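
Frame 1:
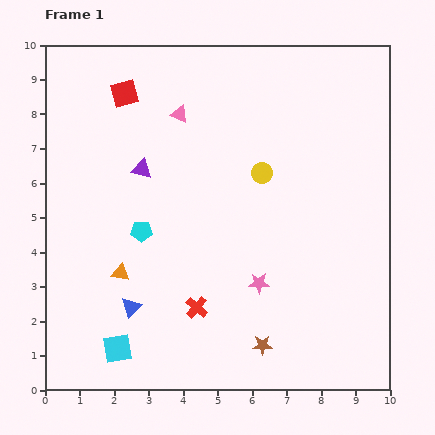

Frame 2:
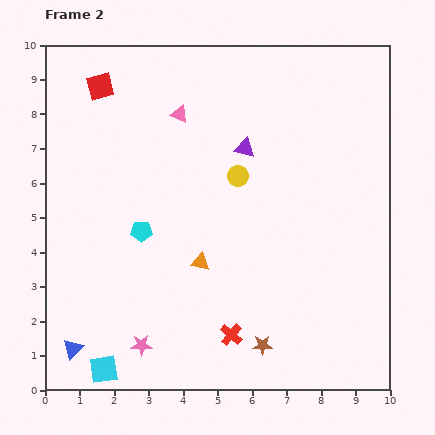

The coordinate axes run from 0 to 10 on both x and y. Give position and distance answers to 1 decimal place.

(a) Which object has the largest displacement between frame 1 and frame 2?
the pink star

(moved 3.8; next 3.1)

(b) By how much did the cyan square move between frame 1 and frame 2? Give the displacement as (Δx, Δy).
(-0.4, -0.6)

The cyan square was at (2.1, 1.2) in frame 1 and (1.7, 0.6) in frame 2.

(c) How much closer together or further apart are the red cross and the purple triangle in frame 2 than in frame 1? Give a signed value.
+1.1

Distance in frame 1: 4.3. Distance in frame 2: 5.4.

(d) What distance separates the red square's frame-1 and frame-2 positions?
0.7

The red square moved from (2.3, 8.6) to (1.6, 8.8), a distance of √(0.7² + 0.2²) ≈ 0.7.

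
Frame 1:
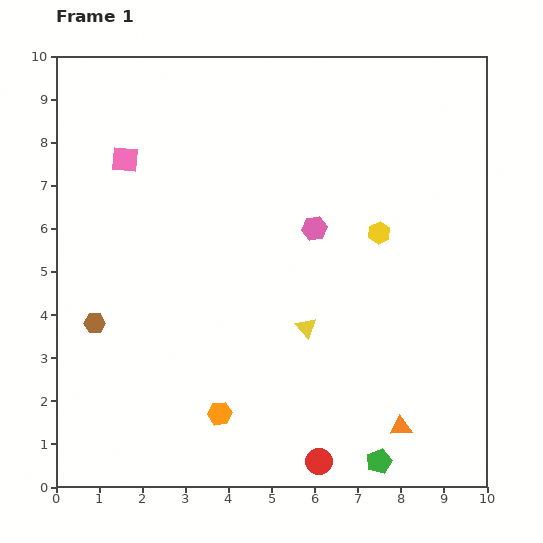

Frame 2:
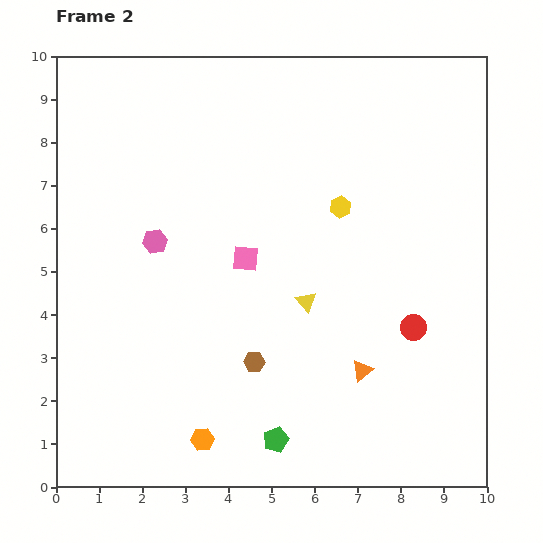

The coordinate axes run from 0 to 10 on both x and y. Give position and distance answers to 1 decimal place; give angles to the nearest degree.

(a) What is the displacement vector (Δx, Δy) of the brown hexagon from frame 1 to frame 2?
(3.7, -0.9)

The brown hexagon was at (0.9, 3.8) in frame 1 and (4.6, 2.9) in frame 2.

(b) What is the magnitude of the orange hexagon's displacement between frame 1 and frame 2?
0.7

The orange hexagon moved from (3.8, 1.7) to (3.4, 1.1), a distance of √(0.4² + 0.6²) ≈ 0.7.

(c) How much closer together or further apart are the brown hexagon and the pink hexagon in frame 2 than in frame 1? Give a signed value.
-2.0

Distance in frame 1: 5.6. Distance in frame 2: 3.6.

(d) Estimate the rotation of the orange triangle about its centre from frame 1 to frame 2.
34° counter-clockwise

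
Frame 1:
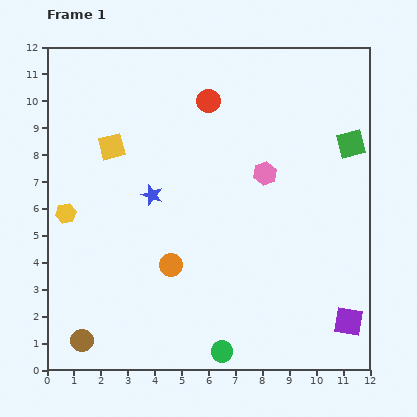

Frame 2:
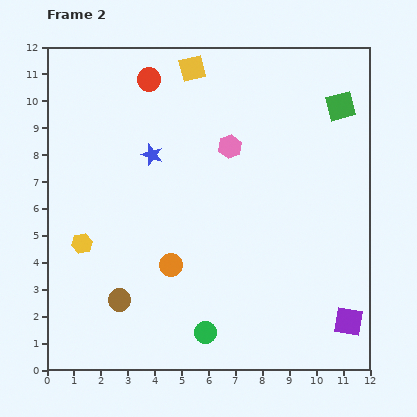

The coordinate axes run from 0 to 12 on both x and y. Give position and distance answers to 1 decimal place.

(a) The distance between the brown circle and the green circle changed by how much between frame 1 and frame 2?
-1.8

Distance in frame 1: 5.2. Distance in frame 2: 3.4.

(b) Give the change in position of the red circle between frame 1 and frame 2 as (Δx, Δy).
(-2.2, 0.8)

The red circle was at (6.0, 10.0) in frame 1 and (3.8, 10.8) in frame 2.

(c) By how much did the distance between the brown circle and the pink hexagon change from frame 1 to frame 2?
-2.2

Distance in frame 1: 9.2. Distance in frame 2: 7.0.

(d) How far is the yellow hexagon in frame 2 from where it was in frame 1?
1.3

The yellow hexagon moved from (0.7, 5.8) to (1.3, 4.7), a distance of √(0.6² + 1.1²) ≈ 1.3.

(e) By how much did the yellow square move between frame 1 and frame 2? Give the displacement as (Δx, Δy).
(3.0, 2.9)

The yellow square was at (2.4, 8.3) in frame 1 and (5.4, 11.2) in frame 2.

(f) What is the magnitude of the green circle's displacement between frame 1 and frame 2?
0.9

The green circle moved from (6.5, 0.7) to (5.9, 1.4), a distance of √(0.6² + 0.7²) ≈ 0.9.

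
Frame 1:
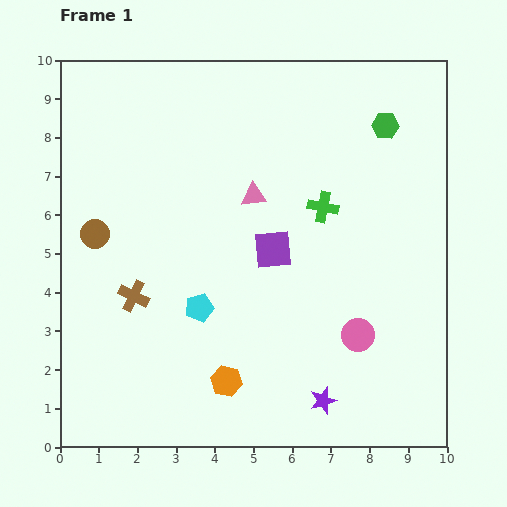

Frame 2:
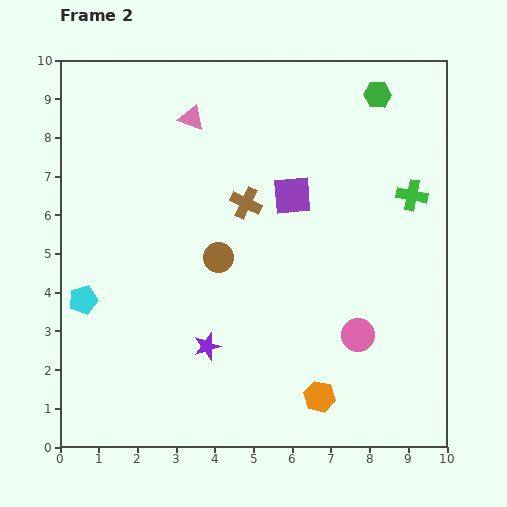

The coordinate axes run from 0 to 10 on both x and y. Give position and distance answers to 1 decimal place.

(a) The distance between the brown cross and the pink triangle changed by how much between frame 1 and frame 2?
-1.4

Distance in frame 1: 4.0. Distance in frame 2: 2.6.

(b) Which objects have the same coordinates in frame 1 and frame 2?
the pink circle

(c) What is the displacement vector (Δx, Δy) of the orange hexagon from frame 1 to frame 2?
(2.4, -0.4)

The orange hexagon was at (4.3, 1.7) in frame 1 and (6.7, 1.3) in frame 2.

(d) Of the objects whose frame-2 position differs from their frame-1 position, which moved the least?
the green hexagon

(moved 0.8)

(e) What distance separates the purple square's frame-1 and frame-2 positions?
1.5

The purple square moved from (5.5, 5.1) to (6.0, 6.5), a distance of √(0.5² + 1.4²) ≈ 1.5.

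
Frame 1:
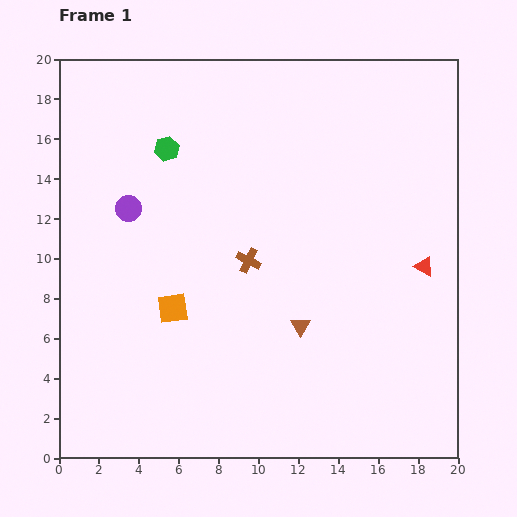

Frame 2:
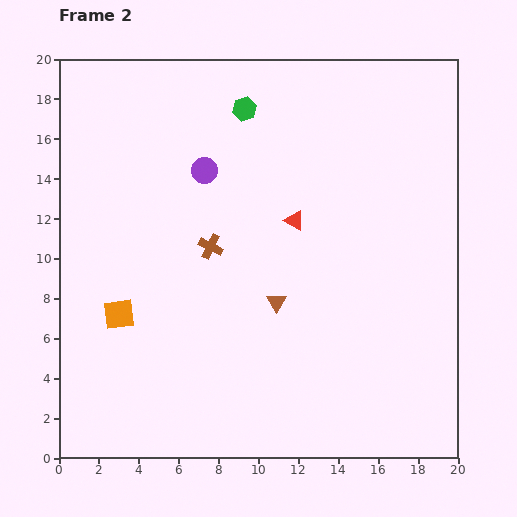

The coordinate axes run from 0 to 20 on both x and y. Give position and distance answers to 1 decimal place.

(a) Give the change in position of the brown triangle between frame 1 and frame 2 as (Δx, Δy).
(-1.2, 1.2)

The brown triangle was at (12.1, 6.6) in frame 1 and (10.9, 7.8) in frame 2.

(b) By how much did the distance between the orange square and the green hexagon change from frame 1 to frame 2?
+4.1

Distance in frame 1: 8.0. Distance in frame 2: 12.1.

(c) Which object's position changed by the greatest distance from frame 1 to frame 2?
the red triangle

(moved 6.9; next 4.4)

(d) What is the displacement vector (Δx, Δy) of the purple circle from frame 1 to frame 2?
(3.8, 1.9)

The purple circle was at (3.5, 12.5) in frame 1 and (7.3, 14.4) in frame 2.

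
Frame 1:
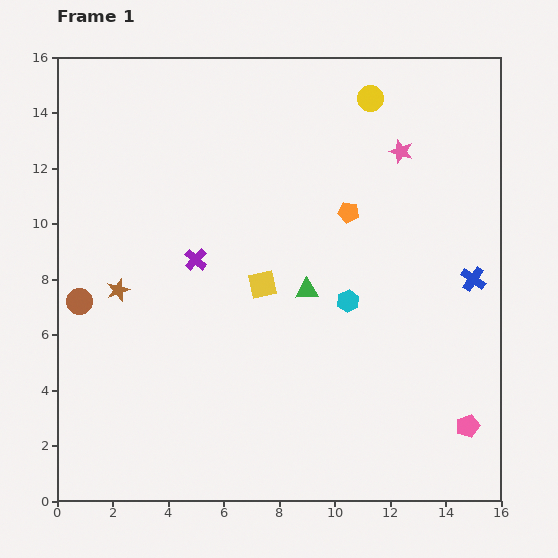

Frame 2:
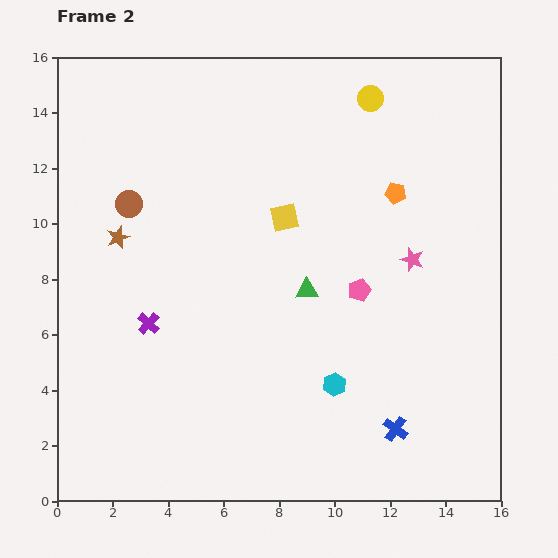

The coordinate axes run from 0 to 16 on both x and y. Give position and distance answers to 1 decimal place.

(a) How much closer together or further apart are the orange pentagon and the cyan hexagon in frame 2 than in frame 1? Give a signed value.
+4.0

Distance in frame 1: 3.2. Distance in frame 2: 7.2.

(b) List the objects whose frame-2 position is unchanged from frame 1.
the yellow circle, the green triangle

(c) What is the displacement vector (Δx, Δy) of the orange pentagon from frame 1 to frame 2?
(1.7, 0.7)

The orange pentagon was at (10.5, 10.4) in frame 1 and (12.2, 11.1) in frame 2.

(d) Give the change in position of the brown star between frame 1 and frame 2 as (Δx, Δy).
(0.0, 1.9)

The brown star was at (2.2, 7.6) in frame 1 and (2.2, 9.5) in frame 2.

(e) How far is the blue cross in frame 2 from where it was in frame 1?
6.1

The blue cross moved from (15.0, 8.0) to (12.2, 2.6), a distance of √(2.8² + 5.4²) ≈ 6.1.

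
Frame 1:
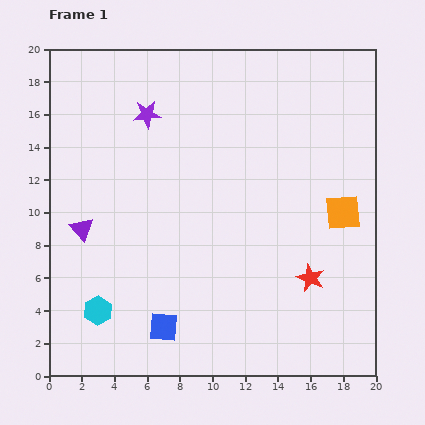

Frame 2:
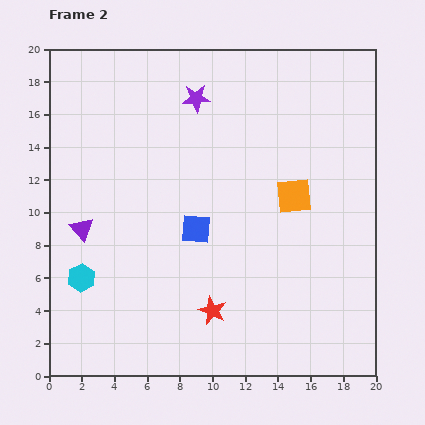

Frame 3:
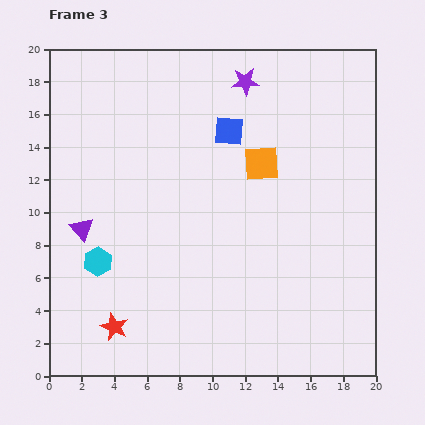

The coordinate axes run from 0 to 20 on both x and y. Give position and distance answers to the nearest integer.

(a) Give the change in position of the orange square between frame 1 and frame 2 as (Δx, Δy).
(-3, 1)

The orange square was at (18, 10) in frame 1 and (15, 11) in frame 2.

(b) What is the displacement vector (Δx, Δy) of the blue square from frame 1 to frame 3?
(4, 12)

The blue square was at (7, 3) in frame 1 and (11, 15) in frame 3.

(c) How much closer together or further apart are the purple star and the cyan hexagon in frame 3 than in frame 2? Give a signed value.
+1

Distance in frame 2: 13. Distance in frame 3: 14.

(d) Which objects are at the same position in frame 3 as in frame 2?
the purple triangle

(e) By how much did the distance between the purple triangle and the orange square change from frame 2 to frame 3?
-1

Distance in frame 2: 13. Distance in frame 3: 12.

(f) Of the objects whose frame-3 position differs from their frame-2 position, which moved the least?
the cyan hexagon

(moved 1)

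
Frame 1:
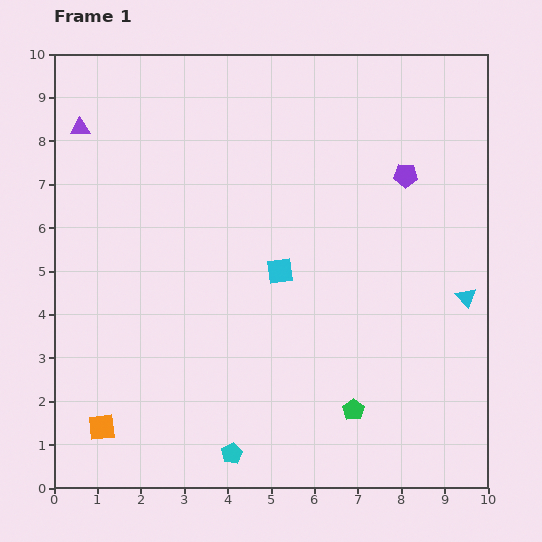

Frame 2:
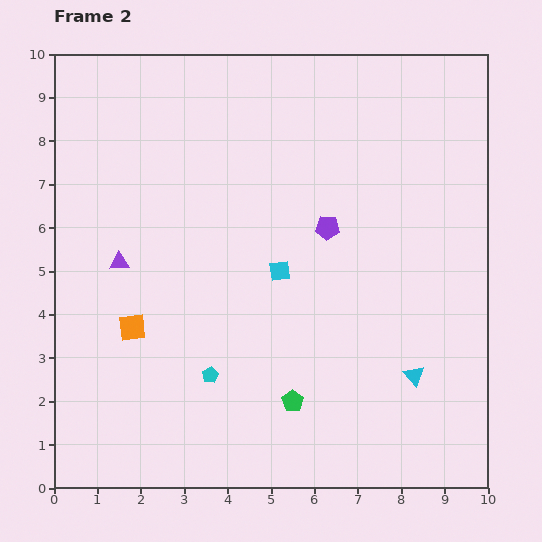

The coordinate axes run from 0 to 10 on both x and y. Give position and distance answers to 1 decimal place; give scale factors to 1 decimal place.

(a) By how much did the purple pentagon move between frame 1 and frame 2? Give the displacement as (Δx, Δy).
(-1.8, -1.2)

The purple pentagon was at (8.1, 7.2) in frame 1 and (6.3, 6.0) in frame 2.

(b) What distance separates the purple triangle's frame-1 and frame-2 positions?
3.2

The purple triangle moved from (0.6, 8.3) to (1.5, 5.2), a distance of √(0.9² + 3.1²) ≈ 3.2.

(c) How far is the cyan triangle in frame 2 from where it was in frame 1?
2.2

The cyan triangle moved from (9.5, 4.4) to (8.3, 2.6), a distance of √(1.2² + 1.8²) ≈ 2.2.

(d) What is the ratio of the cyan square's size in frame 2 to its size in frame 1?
0.8×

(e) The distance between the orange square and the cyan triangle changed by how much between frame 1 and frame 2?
-2.3

Distance in frame 1: 8.9. Distance in frame 2: 6.6.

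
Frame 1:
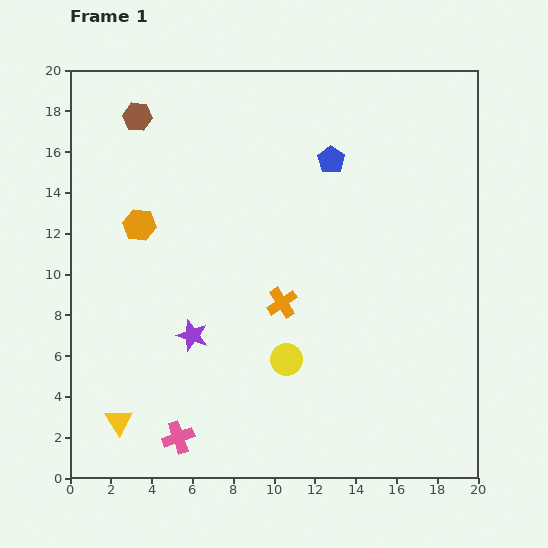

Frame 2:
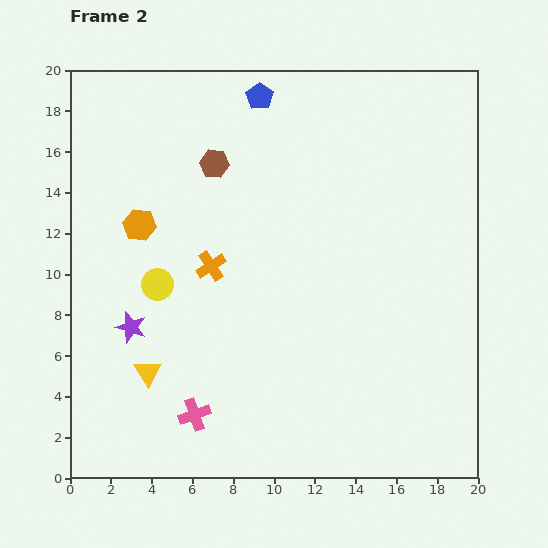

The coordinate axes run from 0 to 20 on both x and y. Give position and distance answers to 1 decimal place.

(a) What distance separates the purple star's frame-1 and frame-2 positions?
3.0

The purple star moved from (6.0, 7.0) to (3.0, 7.4), a distance of √(3.0² + 0.4²) ≈ 3.0.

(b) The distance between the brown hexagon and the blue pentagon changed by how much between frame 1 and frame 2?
-5.7

Distance in frame 1: 9.7. Distance in frame 2: 4.0.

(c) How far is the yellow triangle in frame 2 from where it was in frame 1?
2.8

The yellow triangle moved from (2.4, 2.8) to (3.8, 5.2), a distance of √(1.4² + 2.4²) ≈ 2.8.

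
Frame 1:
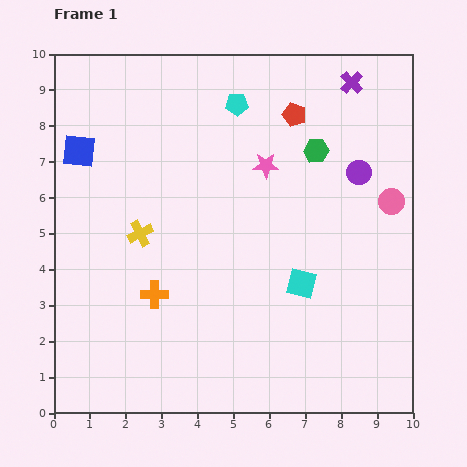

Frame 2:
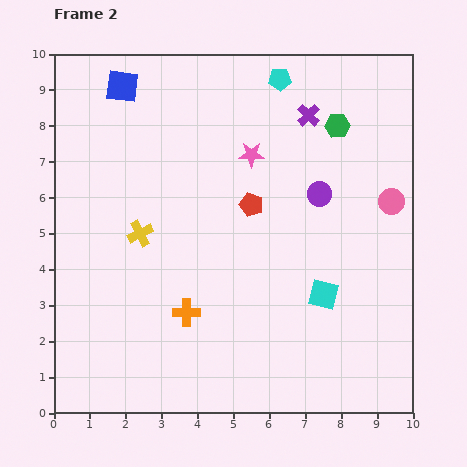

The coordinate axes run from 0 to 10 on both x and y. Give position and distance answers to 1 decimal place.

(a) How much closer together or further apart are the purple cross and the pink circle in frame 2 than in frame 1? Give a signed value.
-0.2

Distance in frame 1: 3.5. Distance in frame 2: 3.3.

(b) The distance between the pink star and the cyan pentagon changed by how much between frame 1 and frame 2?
+0.3

Distance in frame 1: 1.9. Distance in frame 2: 2.2.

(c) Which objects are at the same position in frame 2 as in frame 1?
the yellow cross, the pink circle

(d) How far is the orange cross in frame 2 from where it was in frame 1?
1.0

The orange cross moved from (2.8, 3.3) to (3.7, 2.8), a distance of √(0.9² + 0.5²) ≈ 1.0.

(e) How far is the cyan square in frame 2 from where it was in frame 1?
0.7

The cyan square moved from (6.9, 3.6) to (7.5, 3.3), a distance of √(0.6² + 0.3²) ≈ 0.7.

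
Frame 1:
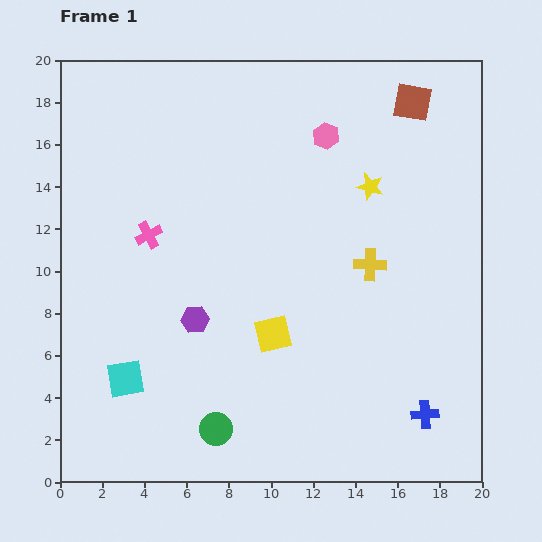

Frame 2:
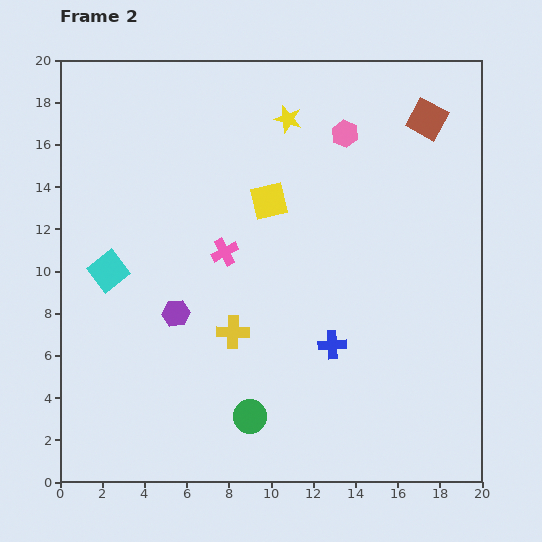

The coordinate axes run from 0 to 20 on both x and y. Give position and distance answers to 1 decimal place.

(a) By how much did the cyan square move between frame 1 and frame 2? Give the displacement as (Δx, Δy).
(-0.8, 5.1)

The cyan square was at (3.1, 4.9) in frame 1 and (2.3, 10.0) in frame 2.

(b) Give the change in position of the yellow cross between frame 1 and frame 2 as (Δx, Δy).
(-6.5, -3.2)

The yellow cross was at (14.7, 10.3) in frame 1 and (8.2, 7.1) in frame 2.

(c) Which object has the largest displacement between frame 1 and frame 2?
the yellow cross

(moved 7.2; next 6.3)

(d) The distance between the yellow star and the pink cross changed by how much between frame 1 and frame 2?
-3.7

Distance in frame 1: 10.7. Distance in frame 2: 7.0.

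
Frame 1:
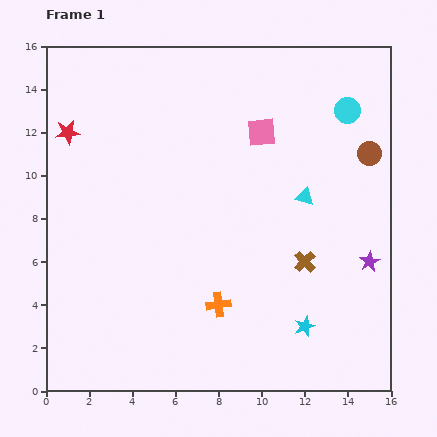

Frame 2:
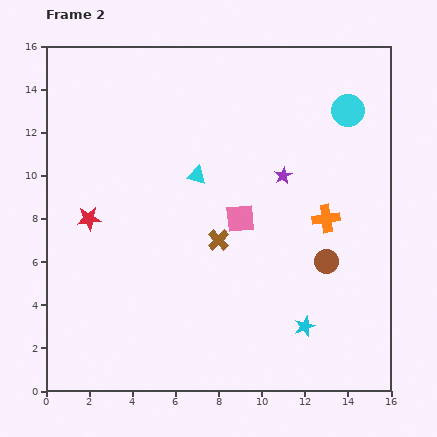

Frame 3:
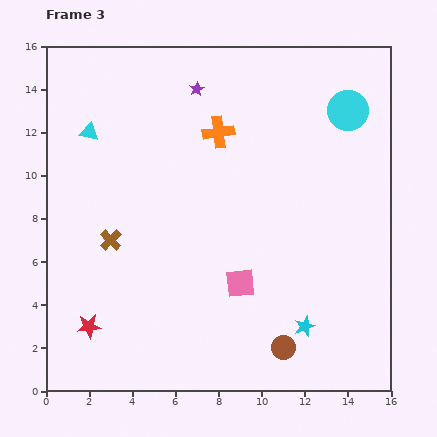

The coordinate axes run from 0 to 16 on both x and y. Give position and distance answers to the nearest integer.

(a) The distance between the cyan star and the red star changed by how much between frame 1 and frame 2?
-3

Distance in frame 1: 14. Distance in frame 2: 11.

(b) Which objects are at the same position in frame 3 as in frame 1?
the cyan circle, the cyan star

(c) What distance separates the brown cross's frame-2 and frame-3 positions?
5

The brown cross moved from (8, 7) to (3, 7), a distance of √(5² + 0²) ≈ 5.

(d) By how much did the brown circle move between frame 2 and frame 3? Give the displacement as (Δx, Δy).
(-2, -4)

The brown circle was at (13, 6) in frame 2 and (11, 2) in frame 3.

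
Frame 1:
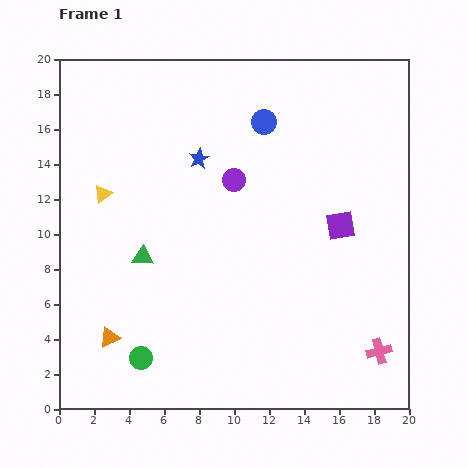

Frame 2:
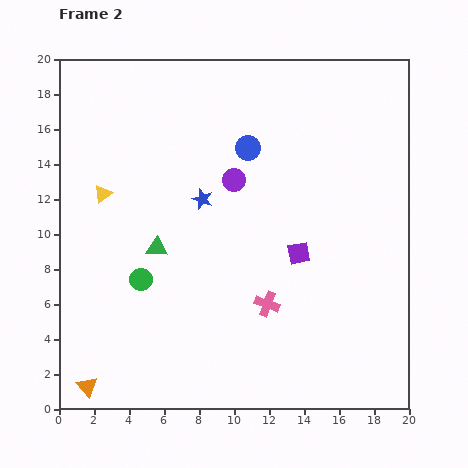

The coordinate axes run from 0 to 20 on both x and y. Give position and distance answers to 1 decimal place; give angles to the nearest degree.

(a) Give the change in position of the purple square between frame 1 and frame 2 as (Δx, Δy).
(-2.4, -1.6)

The purple square was at (16.1, 10.5) in frame 1 and (13.7, 8.9) in frame 2.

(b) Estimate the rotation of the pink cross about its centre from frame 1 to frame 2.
34° clockwise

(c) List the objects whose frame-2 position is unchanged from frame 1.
the yellow triangle, the purple circle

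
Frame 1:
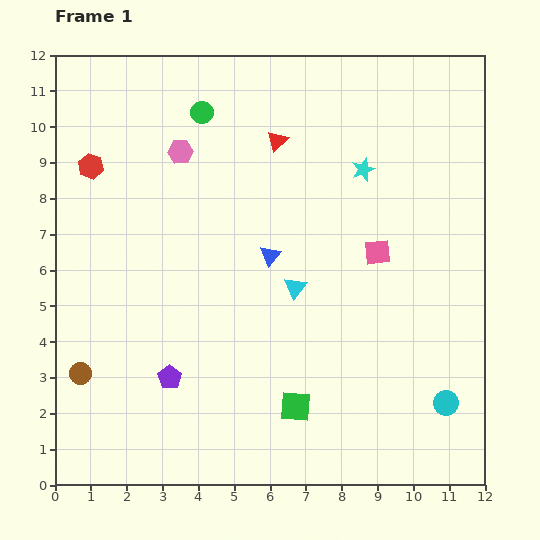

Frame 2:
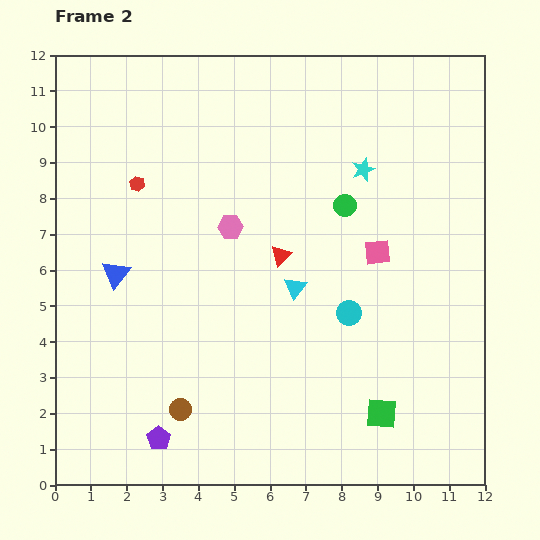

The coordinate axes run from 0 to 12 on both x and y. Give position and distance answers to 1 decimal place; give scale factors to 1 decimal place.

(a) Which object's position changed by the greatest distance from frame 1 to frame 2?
the green circle

(moved 4.8; next 4.3)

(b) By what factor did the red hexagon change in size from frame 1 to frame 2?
0.6×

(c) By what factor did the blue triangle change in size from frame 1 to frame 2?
1.3×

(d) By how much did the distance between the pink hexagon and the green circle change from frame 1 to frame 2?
+2.0

Distance in frame 1: 1.3. Distance in frame 2: 3.3.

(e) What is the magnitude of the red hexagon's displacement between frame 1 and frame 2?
1.4

The red hexagon moved from (1.0, 8.9) to (2.3, 8.4), a distance of √(1.3² + 0.5²) ≈ 1.4.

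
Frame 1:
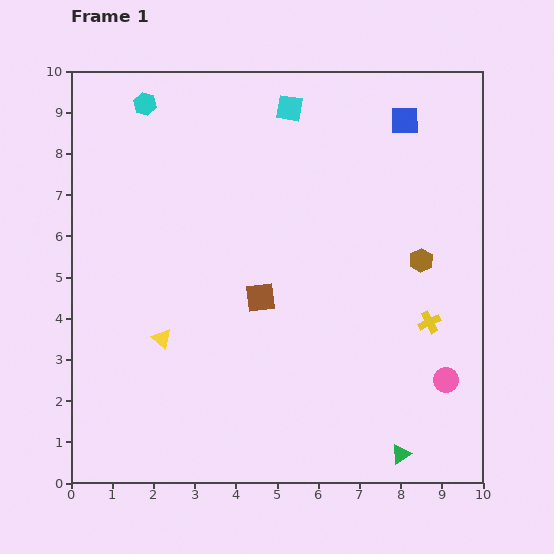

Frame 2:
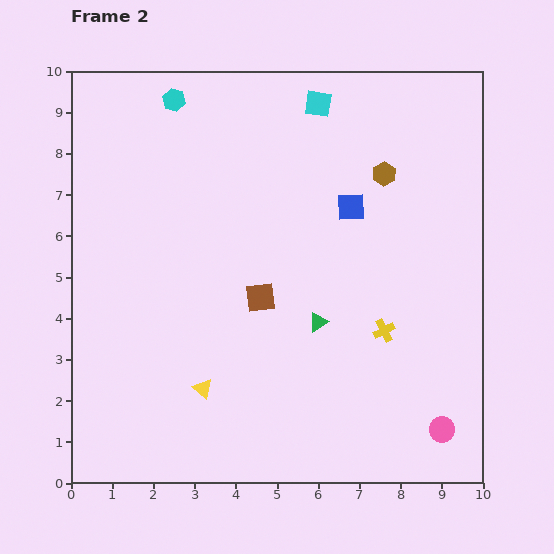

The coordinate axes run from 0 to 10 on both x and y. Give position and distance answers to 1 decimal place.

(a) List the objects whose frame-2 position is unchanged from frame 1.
the brown square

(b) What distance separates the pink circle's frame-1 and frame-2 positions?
1.2

The pink circle moved from (9.1, 2.5) to (9.0, 1.3), a distance of √(0.1² + 1.2²) ≈ 1.2.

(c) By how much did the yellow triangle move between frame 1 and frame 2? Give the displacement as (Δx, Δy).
(1.0, -1.2)

The yellow triangle was at (2.2, 3.5) in frame 1 and (3.2, 2.3) in frame 2.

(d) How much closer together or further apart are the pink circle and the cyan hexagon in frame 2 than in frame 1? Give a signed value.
+0.4

Distance in frame 1: 9.9. Distance in frame 2: 10.3.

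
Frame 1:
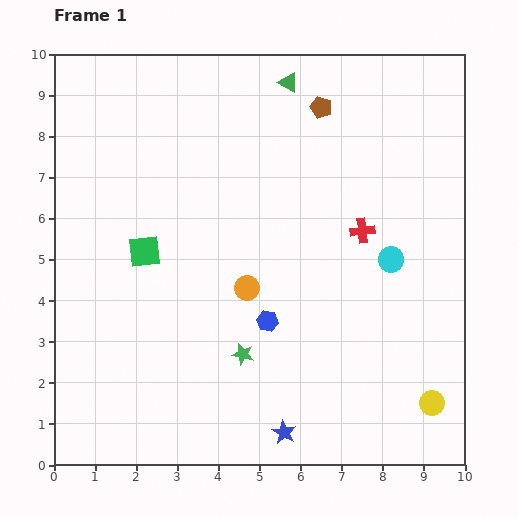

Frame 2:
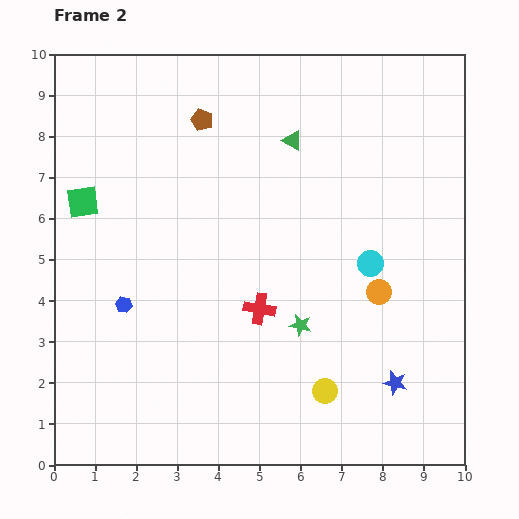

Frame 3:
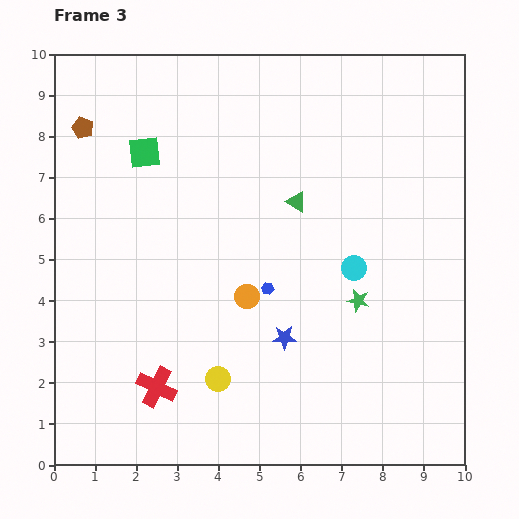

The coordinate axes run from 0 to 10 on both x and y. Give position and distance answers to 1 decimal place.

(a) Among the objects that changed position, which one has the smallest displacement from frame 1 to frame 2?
the cyan circle

(moved 0.5)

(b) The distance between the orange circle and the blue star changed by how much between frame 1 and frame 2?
-1.4

Distance in frame 1: 3.6. Distance in frame 2: 2.2.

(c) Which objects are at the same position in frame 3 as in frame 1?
none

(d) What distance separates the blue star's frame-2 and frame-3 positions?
2.9

The blue star moved from (8.3, 2.0) to (5.6, 3.1), a distance of √(2.7² + 1.1²) ≈ 2.9.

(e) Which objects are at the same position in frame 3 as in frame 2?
none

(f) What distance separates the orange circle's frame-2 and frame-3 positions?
3.2

The orange circle moved from (7.9, 4.2) to (4.7, 4.1), a distance of √(3.2² + 0.1²) ≈ 3.2.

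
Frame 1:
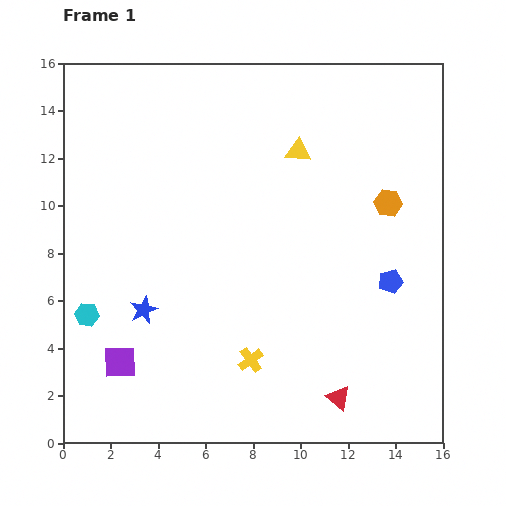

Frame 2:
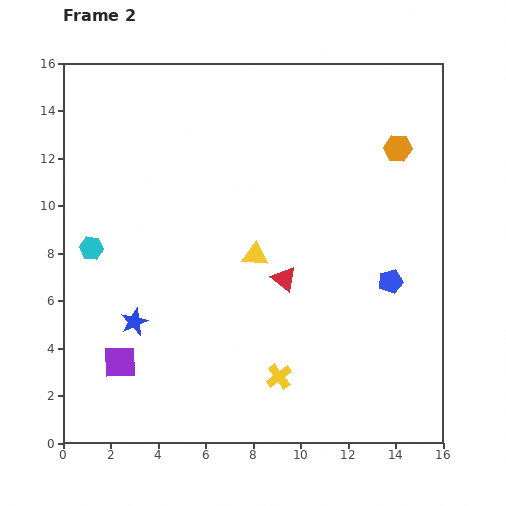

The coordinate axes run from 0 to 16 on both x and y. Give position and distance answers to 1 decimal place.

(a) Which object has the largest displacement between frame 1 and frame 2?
the red triangle

(moved 5.5; next 4.8)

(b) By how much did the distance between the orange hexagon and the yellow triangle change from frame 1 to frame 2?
+3.1

Distance in frame 1: 4.4. Distance in frame 2: 7.5.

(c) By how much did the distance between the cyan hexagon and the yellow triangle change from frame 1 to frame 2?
-4.4

Distance in frame 1: 11.3. Distance in frame 2: 6.9.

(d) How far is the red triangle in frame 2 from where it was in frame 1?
5.5

The red triangle moved from (11.6, 1.9) to (9.3, 6.9), a distance of √(2.3² + 5.0²) ≈ 5.5.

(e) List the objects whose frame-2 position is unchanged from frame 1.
the purple square, the blue pentagon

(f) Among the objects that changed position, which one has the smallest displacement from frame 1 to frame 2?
the blue star

(moved 0.6)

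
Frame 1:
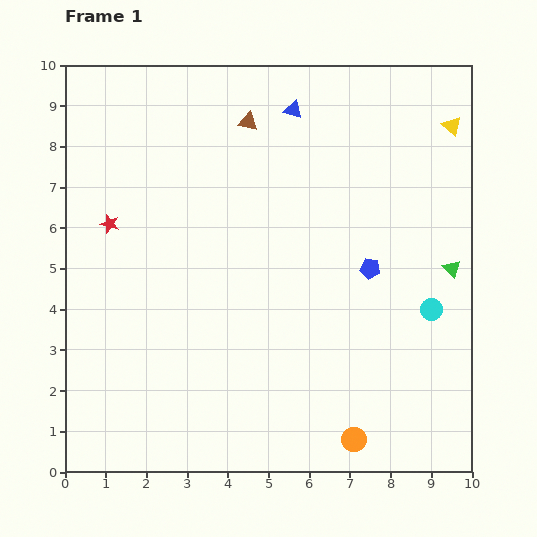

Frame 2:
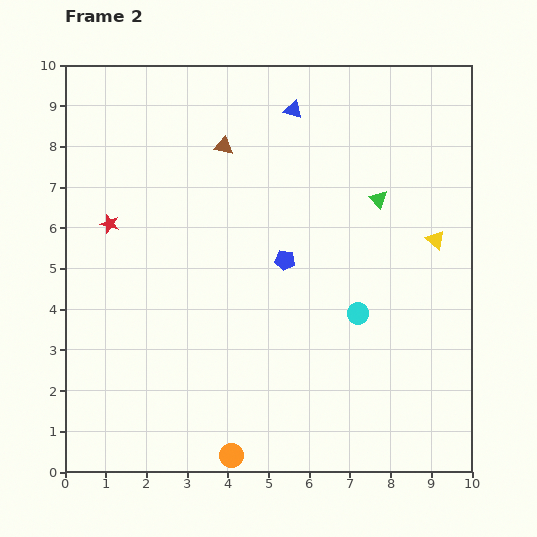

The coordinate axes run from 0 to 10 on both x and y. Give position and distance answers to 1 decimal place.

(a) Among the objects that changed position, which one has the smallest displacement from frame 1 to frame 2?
the brown triangle

(moved 0.8)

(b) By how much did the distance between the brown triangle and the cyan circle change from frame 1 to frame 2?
-1.1

Distance in frame 1: 6.4. Distance in frame 2: 5.3.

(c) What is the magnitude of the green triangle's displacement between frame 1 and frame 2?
2.5

The green triangle moved from (9.5, 5.0) to (7.7, 6.7), a distance of √(1.8² + 1.7²) ≈ 2.5.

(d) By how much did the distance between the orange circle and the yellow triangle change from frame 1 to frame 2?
-0.8

Distance in frame 1: 8.1. Distance in frame 2: 7.3.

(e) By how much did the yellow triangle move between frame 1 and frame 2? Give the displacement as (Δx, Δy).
(-0.4, -2.8)

The yellow triangle was at (9.5, 8.5) in frame 1 and (9.1, 5.7) in frame 2.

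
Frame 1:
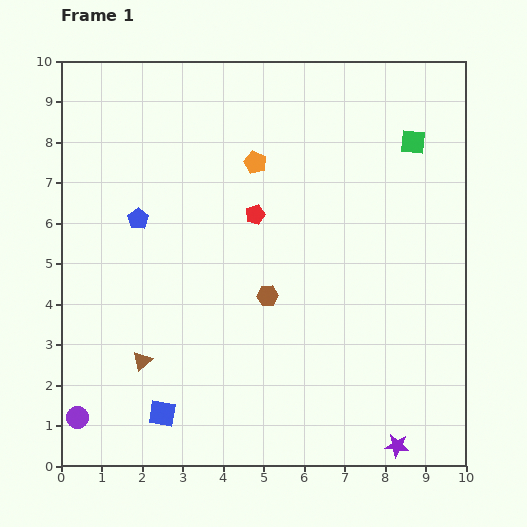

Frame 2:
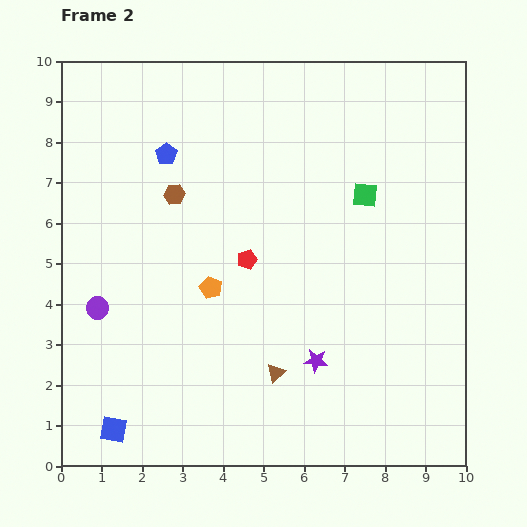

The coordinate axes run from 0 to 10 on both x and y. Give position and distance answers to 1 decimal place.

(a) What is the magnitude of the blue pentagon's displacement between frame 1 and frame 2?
1.7

The blue pentagon moved from (1.9, 6.1) to (2.6, 7.7), a distance of √(0.7² + 1.6²) ≈ 1.7.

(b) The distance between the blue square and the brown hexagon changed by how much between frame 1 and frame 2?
+2.1

Distance in frame 1: 3.9. Distance in frame 2: 6.0.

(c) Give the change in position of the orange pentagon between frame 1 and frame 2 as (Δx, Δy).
(-1.1, -3.1)

The orange pentagon was at (4.8, 7.5) in frame 1 and (3.7, 4.4) in frame 2.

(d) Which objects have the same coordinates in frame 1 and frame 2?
none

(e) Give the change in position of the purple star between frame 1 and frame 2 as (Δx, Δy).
(-2.0, 2.1)

The purple star was at (8.3, 0.5) in frame 1 and (6.3, 2.6) in frame 2.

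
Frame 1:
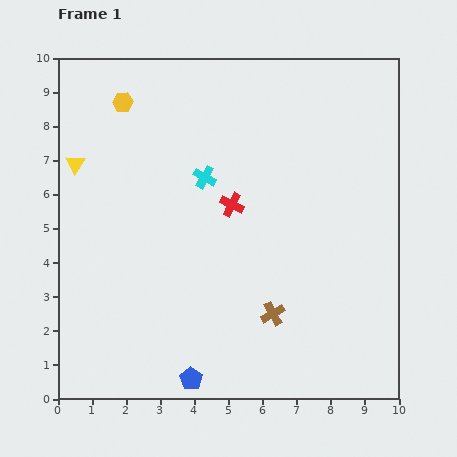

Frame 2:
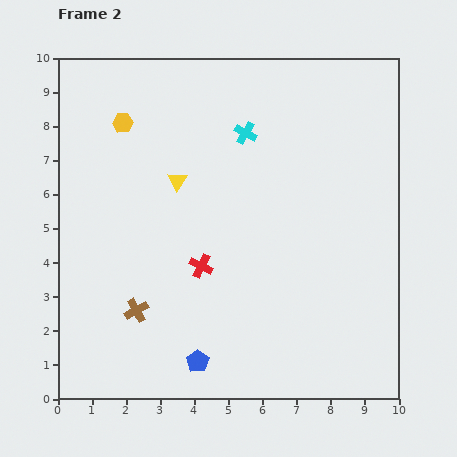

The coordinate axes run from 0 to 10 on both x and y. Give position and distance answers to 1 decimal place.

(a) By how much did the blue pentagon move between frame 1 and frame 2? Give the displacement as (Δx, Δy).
(0.2, 0.5)

The blue pentagon was at (3.9, 0.6) in frame 1 and (4.1, 1.1) in frame 2.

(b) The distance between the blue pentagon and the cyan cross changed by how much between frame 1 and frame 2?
+0.9

Distance in frame 1: 5.9. Distance in frame 2: 6.8.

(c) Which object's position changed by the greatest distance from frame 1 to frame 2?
the brown cross

(moved 4.0; next 3.0)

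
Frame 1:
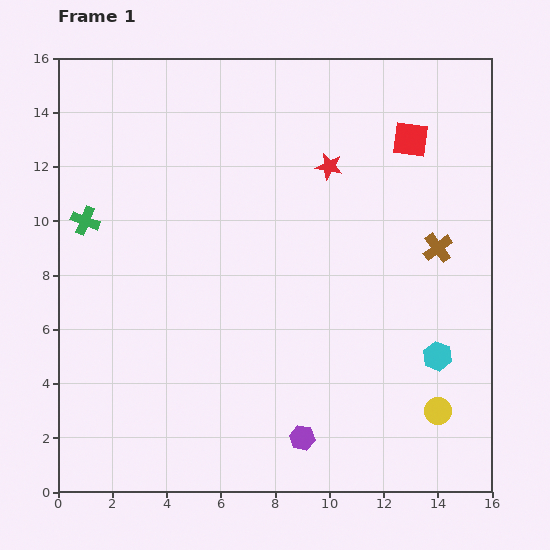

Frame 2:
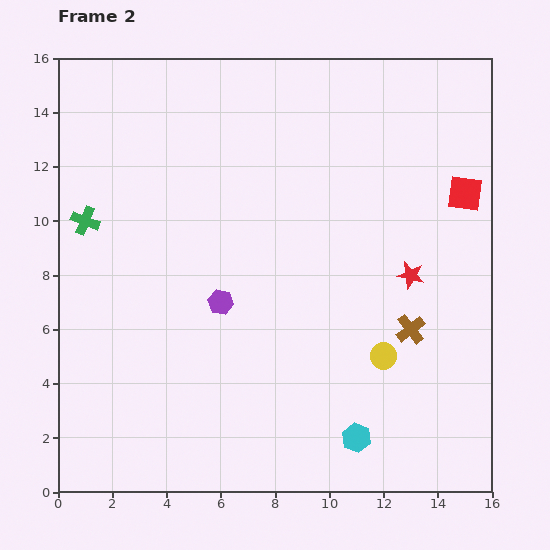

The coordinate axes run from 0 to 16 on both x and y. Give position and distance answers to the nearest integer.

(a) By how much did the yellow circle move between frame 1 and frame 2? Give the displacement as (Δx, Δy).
(-2, 2)

The yellow circle was at (14, 3) in frame 1 and (12, 5) in frame 2.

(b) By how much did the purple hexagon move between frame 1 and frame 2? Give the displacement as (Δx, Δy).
(-3, 5)

The purple hexagon was at (9, 2) in frame 1 and (6, 7) in frame 2.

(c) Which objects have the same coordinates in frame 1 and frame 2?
the green cross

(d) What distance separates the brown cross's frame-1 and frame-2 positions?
3

The brown cross moved from (14, 9) to (13, 6), a distance of √(1² + 3²) ≈ 3.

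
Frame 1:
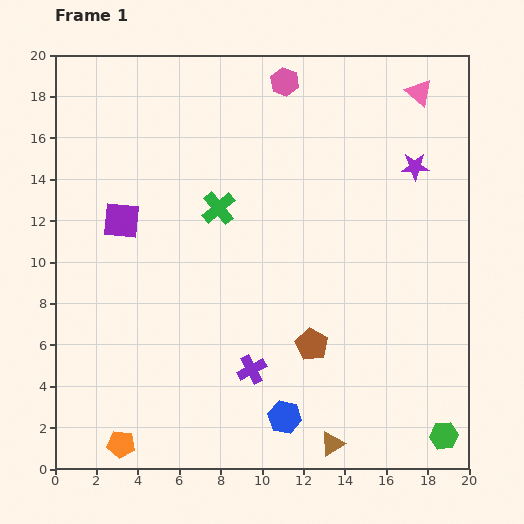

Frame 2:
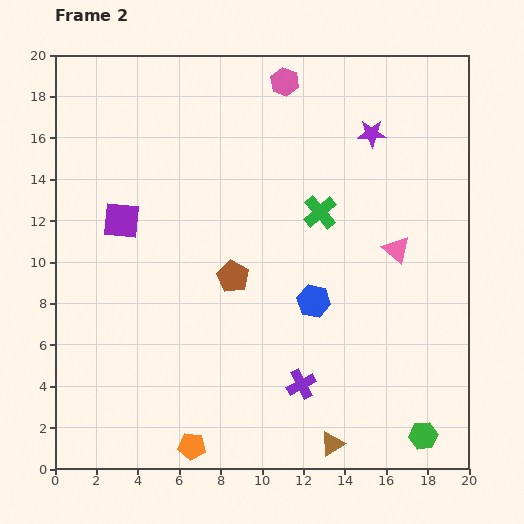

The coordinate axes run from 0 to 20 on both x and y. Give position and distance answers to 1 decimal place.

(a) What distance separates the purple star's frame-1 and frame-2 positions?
2.6

The purple star moved from (17.4, 14.6) to (15.3, 16.2), a distance of √(2.1² + 1.6²) ≈ 2.6.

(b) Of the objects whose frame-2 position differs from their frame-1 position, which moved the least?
the green hexagon

(moved 1.0)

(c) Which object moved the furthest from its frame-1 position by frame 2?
the pink triangle

(moved 7.7; next 5.8)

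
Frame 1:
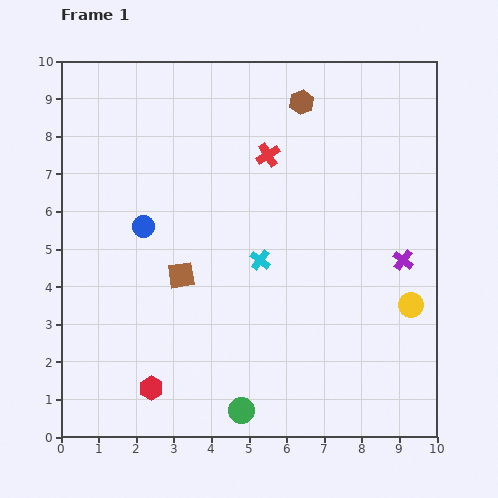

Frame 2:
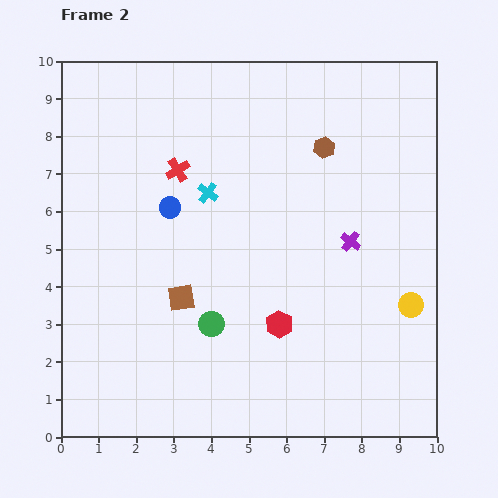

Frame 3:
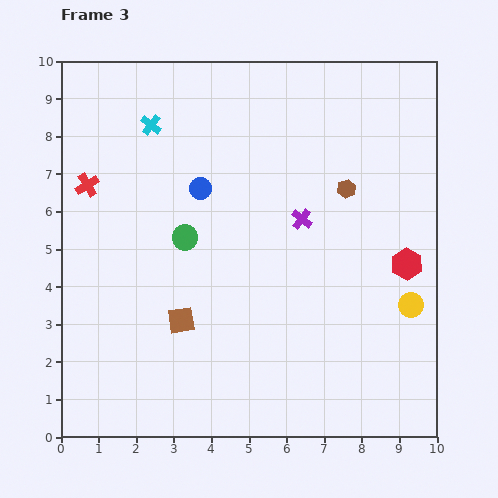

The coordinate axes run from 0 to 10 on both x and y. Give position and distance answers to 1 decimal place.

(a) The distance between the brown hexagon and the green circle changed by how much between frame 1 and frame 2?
-2.8

Distance in frame 1: 8.4. Distance in frame 2: 5.6.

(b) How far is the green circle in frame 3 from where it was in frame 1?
4.8

The green circle moved from (4.8, 0.7) to (3.3, 5.3), a distance of √(1.5² + 4.6²) ≈ 4.8.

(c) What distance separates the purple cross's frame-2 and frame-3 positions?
1.4

The purple cross moved from (7.7, 5.2) to (6.4, 5.8), a distance of √(1.3² + 0.6²) ≈ 1.4.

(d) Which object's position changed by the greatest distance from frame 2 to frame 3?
the red hexagon

(moved 3.8; next 2.4)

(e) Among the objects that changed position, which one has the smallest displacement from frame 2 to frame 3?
the brown square

(moved 0.6)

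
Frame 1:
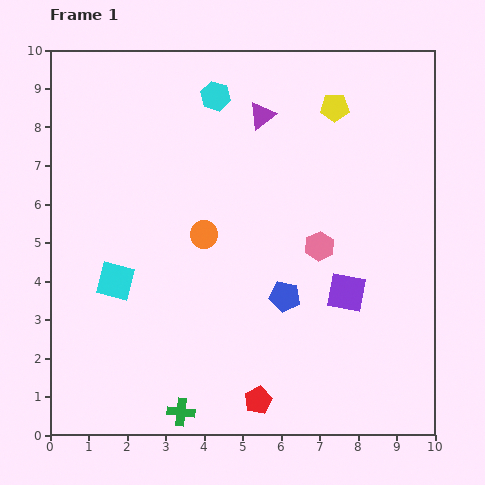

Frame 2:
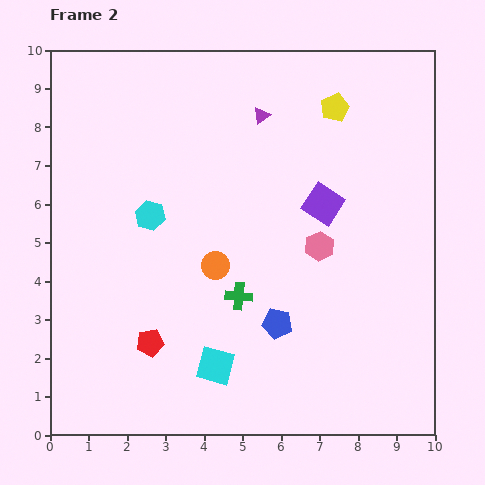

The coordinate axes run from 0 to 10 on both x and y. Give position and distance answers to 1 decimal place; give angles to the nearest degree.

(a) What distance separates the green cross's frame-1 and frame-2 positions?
3.4

The green cross moved from (3.4, 0.6) to (4.9, 3.6), a distance of √(1.5² + 3.0²) ≈ 3.4.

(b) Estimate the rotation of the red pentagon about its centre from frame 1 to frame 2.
16° clockwise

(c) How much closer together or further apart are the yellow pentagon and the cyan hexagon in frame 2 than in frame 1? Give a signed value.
+2.5

Distance in frame 1: 3.1. Distance in frame 2: 5.6.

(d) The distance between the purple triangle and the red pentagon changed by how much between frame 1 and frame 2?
-0.8

Distance in frame 1: 7.4. Distance in frame 2: 6.6.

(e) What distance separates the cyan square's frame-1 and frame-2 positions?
3.4

The cyan square moved from (1.7, 4.0) to (4.3, 1.8), a distance of √(2.6² + 2.2²) ≈ 3.4.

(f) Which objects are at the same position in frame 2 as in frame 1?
the yellow pentagon, the pink hexagon, the purple triangle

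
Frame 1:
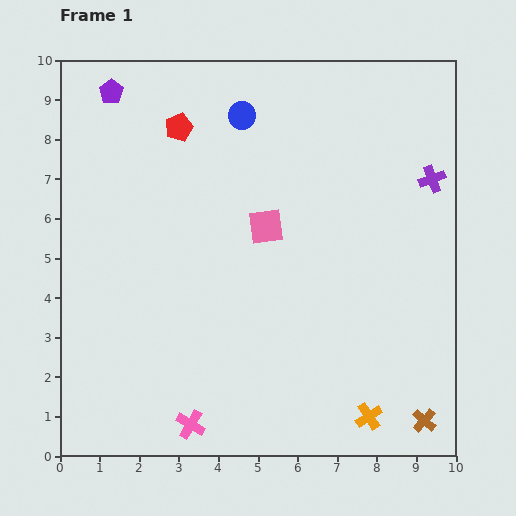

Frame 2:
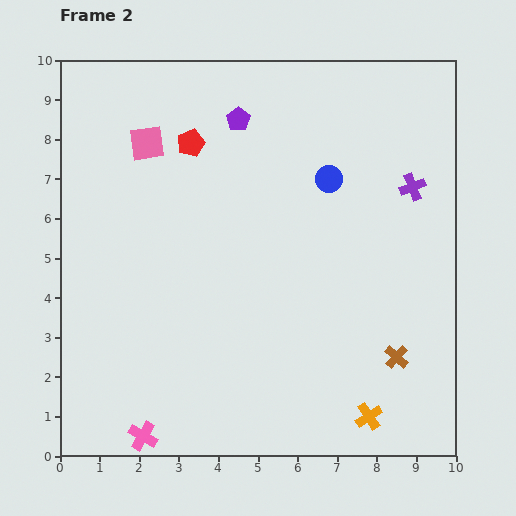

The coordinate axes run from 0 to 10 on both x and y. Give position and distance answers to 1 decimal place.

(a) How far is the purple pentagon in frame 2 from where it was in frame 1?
3.3

The purple pentagon moved from (1.3, 9.2) to (4.5, 8.5), a distance of √(3.2² + 0.7²) ≈ 3.3.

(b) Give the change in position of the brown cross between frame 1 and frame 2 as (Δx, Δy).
(-0.7, 1.6)

The brown cross was at (9.2, 0.9) in frame 1 and (8.5, 2.5) in frame 2.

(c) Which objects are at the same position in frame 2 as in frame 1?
the orange cross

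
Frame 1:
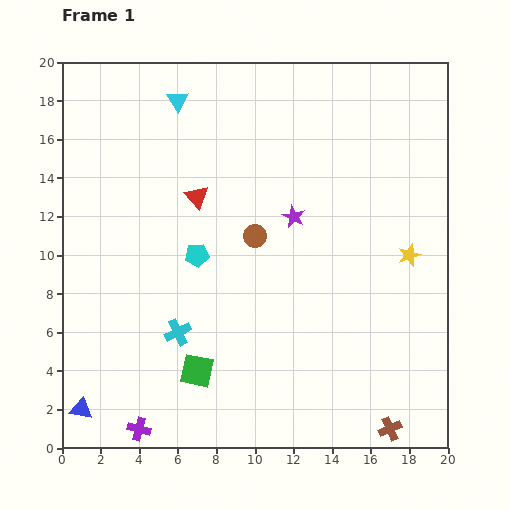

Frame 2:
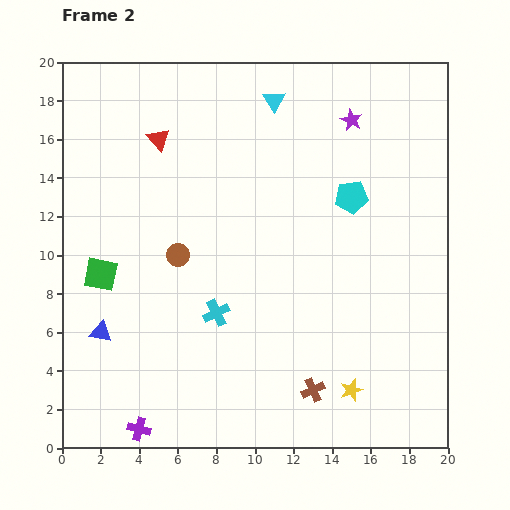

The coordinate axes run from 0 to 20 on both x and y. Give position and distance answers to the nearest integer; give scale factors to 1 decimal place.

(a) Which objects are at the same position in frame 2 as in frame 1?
the purple cross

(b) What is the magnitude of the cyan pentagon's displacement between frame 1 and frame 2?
9

The cyan pentagon moved from (7, 10) to (15, 13), a distance of √(8² + 3²) ≈ 9.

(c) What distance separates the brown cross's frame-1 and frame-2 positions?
4

The brown cross moved from (17, 1) to (13, 3), a distance of √(4² + 2²) ≈ 4.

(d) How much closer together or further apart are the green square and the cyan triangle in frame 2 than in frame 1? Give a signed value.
-1

Distance in frame 1: 14. Distance in frame 2: 13.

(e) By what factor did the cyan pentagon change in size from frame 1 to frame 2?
1.4×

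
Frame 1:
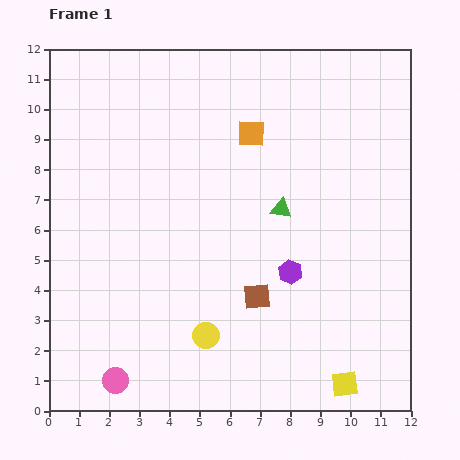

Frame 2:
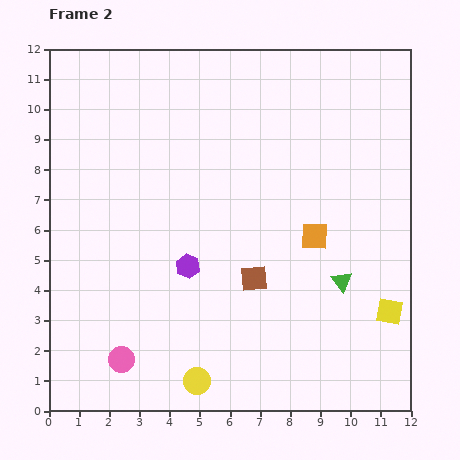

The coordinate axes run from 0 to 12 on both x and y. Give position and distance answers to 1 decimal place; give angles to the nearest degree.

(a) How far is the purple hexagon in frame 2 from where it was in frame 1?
3.4

The purple hexagon moved from (8.0, 4.6) to (4.6, 4.8), a distance of √(3.4² + 0.2²) ≈ 3.4.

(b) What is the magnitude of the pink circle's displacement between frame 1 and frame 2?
0.7

The pink circle moved from (2.2, 1.0) to (2.4, 1.7), a distance of √(0.2² + 0.7²) ≈ 0.7.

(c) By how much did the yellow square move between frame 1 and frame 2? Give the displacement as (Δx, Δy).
(1.5, 2.4)

The yellow square was at (9.8, 0.9) in frame 1 and (11.3, 3.3) in frame 2.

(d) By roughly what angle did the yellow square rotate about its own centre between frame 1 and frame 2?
18° clockwise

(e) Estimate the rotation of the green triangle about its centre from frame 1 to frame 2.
43° clockwise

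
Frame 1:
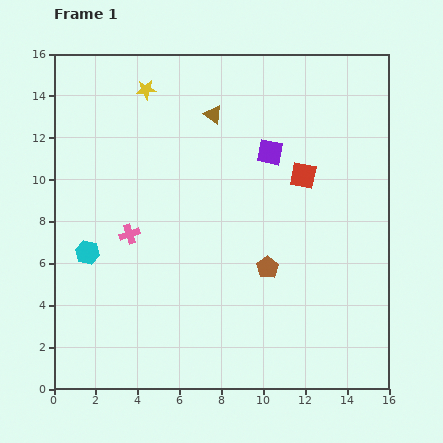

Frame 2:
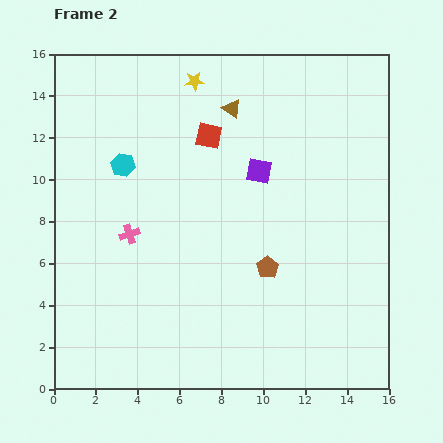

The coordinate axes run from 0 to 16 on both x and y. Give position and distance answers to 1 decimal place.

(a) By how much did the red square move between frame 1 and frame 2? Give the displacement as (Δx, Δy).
(-4.5, 1.9)

The red square was at (11.9, 10.2) in frame 1 and (7.4, 12.1) in frame 2.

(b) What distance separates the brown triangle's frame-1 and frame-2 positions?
0.9

The brown triangle moved from (7.6, 13.1) to (8.5, 13.4), a distance of √(0.9² + 0.3²) ≈ 0.9.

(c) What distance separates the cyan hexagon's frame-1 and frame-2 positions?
4.5

The cyan hexagon moved from (1.6, 6.5) to (3.3, 10.7), a distance of √(1.7² + 4.2²) ≈ 4.5.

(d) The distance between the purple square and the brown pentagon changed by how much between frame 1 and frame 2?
-0.9

Distance in frame 1: 5.5. Distance in frame 2: 4.6.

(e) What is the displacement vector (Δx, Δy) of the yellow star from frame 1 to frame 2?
(2.3, 0.4)

The yellow star was at (4.4, 14.3) in frame 1 and (6.7, 14.7) in frame 2.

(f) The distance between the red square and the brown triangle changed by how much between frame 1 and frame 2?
-3.5

Distance in frame 1: 5.2. Distance in frame 2: 1.7.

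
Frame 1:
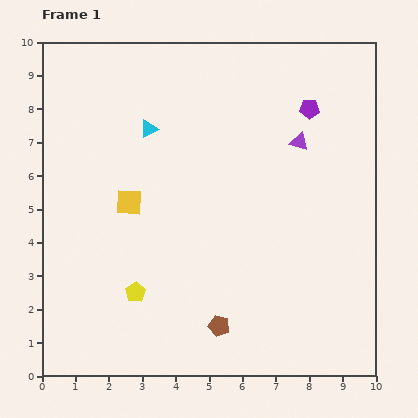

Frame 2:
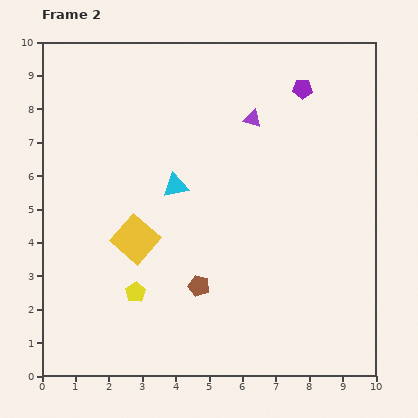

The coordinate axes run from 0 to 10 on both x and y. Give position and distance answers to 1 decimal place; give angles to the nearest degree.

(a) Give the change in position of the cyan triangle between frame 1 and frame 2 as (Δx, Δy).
(0.8, -1.7)

The cyan triangle was at (3.2, 7.4) in frame 1 and (4.0, 5.7) in frame 2.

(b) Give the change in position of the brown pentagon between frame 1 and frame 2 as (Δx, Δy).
(-0.6, 1.2)

The brown pentagon was at (5.3, 1.5) in frame 1 and (4.7, 2.7) in frame 2.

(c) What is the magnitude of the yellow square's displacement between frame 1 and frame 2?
1.1

The yellow square moved from (2.6, 5.2) to (2.8, 4.1), a distance of √(0.2² + 1.1²) ≈ 1.1.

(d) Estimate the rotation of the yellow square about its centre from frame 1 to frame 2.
38° clockwise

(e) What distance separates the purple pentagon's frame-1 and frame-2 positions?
0.6

The purple pentagon moved from (8.0, 8.0) to (7.8, 8.6), a distance of √(0.2² + 0.6²) ≈ 0.6.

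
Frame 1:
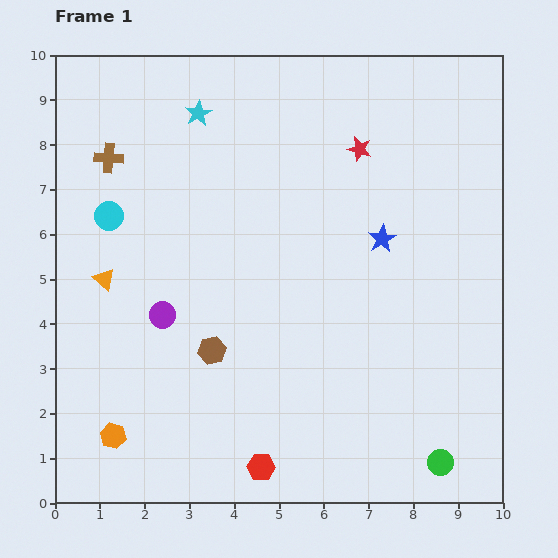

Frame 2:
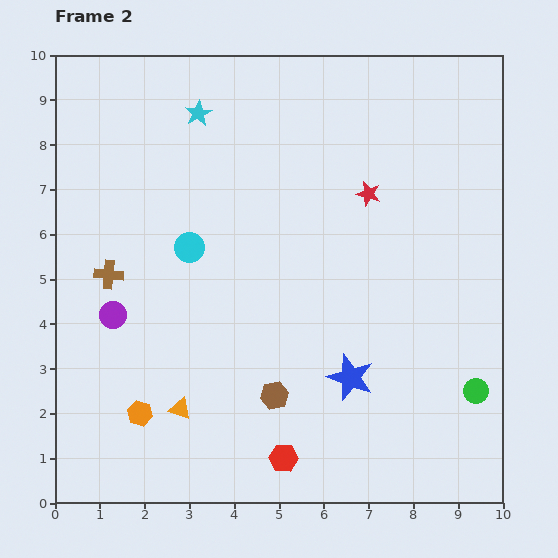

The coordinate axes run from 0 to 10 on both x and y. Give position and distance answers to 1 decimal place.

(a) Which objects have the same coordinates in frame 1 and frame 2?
the cyan star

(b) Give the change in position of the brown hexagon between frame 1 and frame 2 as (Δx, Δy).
(1.4, -1.0)

The brown hexagon was at (3.5, 3.4) in frame 1 and (4.9, 2.4) in frame 2.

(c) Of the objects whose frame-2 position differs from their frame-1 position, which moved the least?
the red hexagon

(moved 0.5)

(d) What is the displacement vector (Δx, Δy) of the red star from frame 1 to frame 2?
(0.2, -1.0)

The red star was at (6.8, 7.9) in frame 1 and (7.0, 6.9) in frame 2.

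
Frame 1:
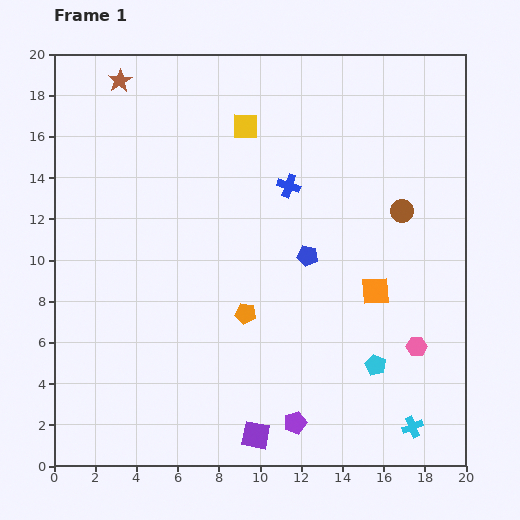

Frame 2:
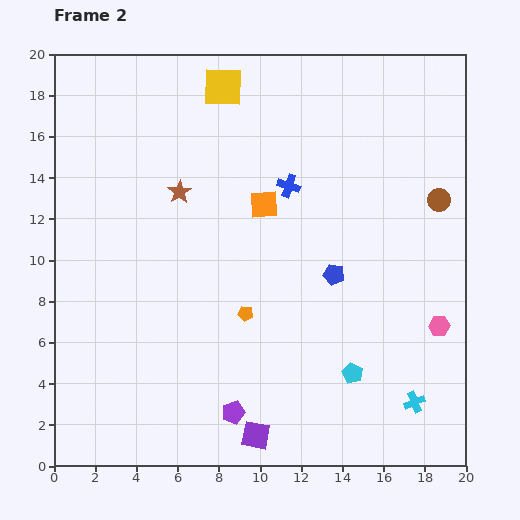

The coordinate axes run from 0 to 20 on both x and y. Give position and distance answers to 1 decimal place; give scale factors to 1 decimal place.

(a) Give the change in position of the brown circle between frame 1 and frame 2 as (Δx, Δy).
(1.8, 0.5)

The brown circle was at (16.9, 12.4) in frame 1 and (18.7, 12.9) in frame 2.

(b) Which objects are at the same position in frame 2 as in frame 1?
the orange pentagon, the blue cross, the purple square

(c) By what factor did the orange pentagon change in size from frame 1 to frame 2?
0.7×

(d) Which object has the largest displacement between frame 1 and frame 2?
the orange square

(moved 6.8; next 6.1)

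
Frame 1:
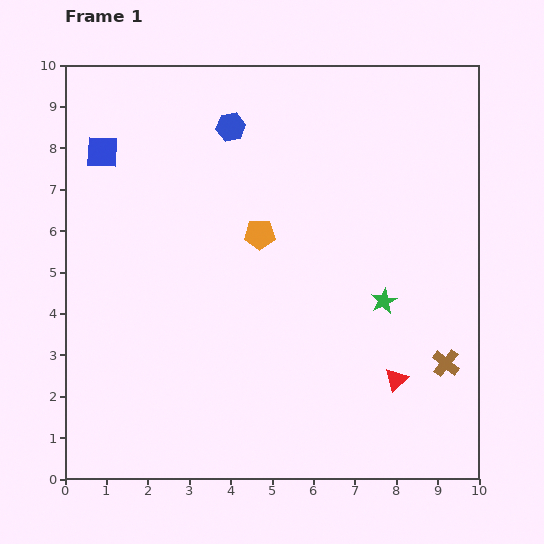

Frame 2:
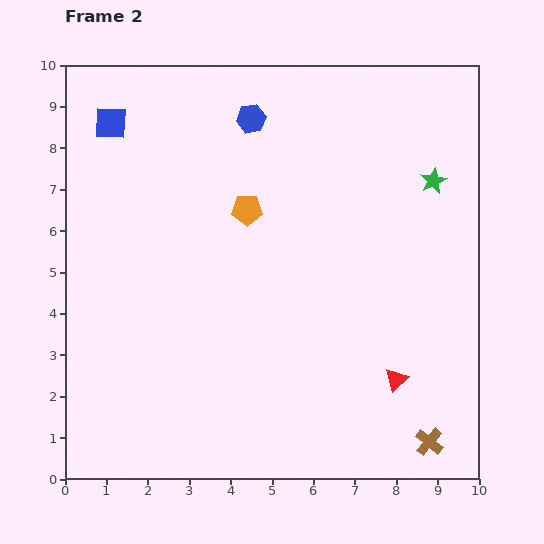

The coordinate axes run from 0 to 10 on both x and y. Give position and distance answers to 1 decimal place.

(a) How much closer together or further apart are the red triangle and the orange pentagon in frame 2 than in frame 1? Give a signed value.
+0.7

Distance in frame 1: 4.8. Distance in frame 2: 5.5.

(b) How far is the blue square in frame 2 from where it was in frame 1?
0.7

The blue square moved from (0.9, 7.9) to (1.1, 8.6), a distance of √(0.2² + 0.7²) ≈ 0.7.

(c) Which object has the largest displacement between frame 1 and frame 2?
the green star

(moved 3.1; next 1.9)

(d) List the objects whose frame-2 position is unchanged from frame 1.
the red triangle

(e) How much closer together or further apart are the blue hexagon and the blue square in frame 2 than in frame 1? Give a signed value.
+0.2

Distance in frame 1: 3.2. Distance in frame 2: 3.4.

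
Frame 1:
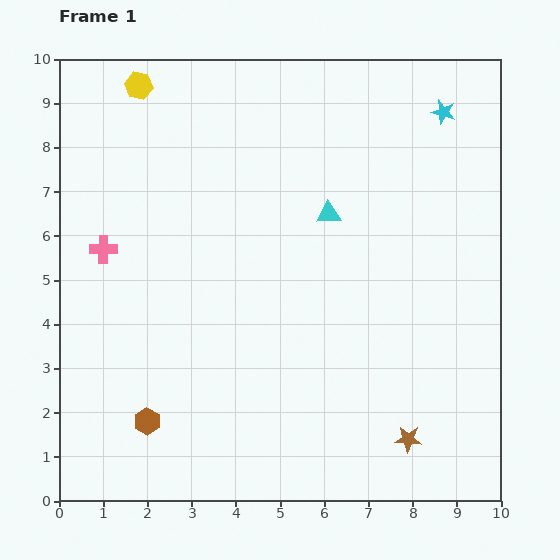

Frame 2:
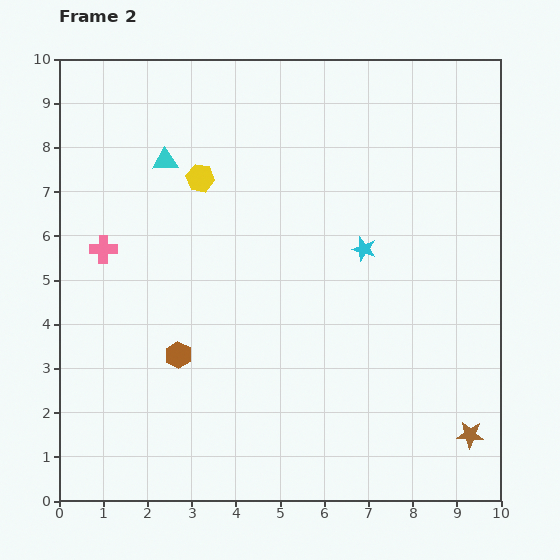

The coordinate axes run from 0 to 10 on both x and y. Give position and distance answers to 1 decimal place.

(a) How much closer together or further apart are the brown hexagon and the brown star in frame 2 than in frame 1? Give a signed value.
+0.9

Distance in frame 1: 5.9. Distance in frame 2: 6.8.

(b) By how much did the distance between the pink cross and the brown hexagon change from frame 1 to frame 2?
-1.1

Distance in frame 1: 4.0. Distance in frame 2: 2.9.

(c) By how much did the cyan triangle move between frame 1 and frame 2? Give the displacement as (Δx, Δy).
(-3.7, 1.2)

The cyan triangle was at (6.1, 6.5) in frame 1 and (2.4, 7.7) in frame 2.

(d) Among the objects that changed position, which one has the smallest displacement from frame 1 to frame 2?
the brown star

(moved 1.4)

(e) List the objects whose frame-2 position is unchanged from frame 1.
the pink cross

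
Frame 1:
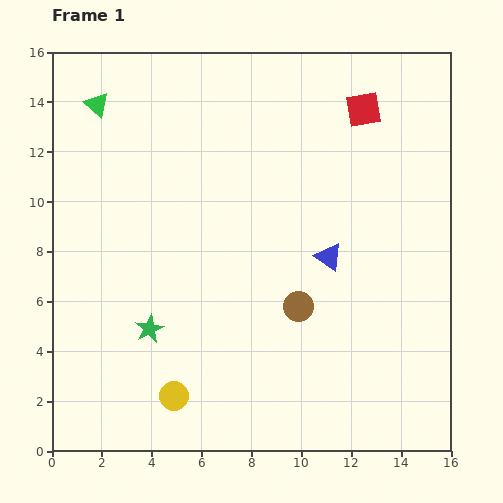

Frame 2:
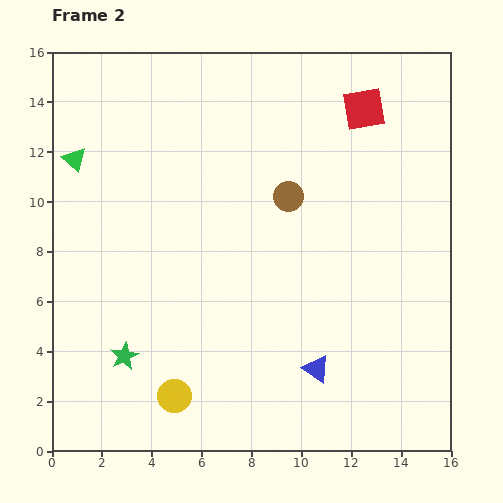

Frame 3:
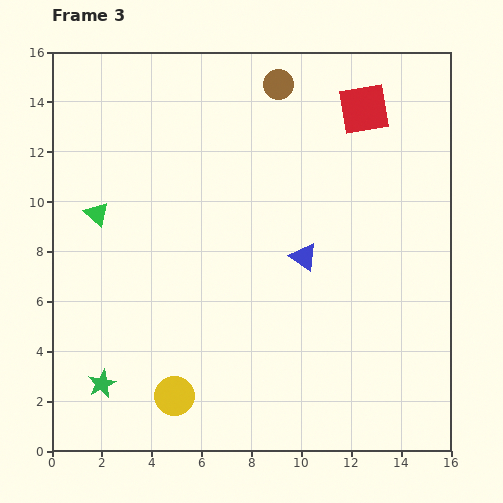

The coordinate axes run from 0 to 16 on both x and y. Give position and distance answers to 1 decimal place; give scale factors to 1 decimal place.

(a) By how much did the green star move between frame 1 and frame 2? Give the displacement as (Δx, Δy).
(-1.0, -1.1)

The green star was at (3.9, 4.9) in frame 1 and (2.9, 3.8) in frame 2.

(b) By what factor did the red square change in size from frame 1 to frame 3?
1.5×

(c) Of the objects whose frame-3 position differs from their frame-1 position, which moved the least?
the blue triangle

(moved 1.0)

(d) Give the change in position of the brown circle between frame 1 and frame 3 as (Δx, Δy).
(-0.8, 8.9)

The brown circle was at (9.9, 5.8) in frame 1 and (9.1, 14.7) in frame 3.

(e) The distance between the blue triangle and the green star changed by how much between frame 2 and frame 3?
+1.9

Distance in frame 2: 7.7. Distance in frame 3: 9.6.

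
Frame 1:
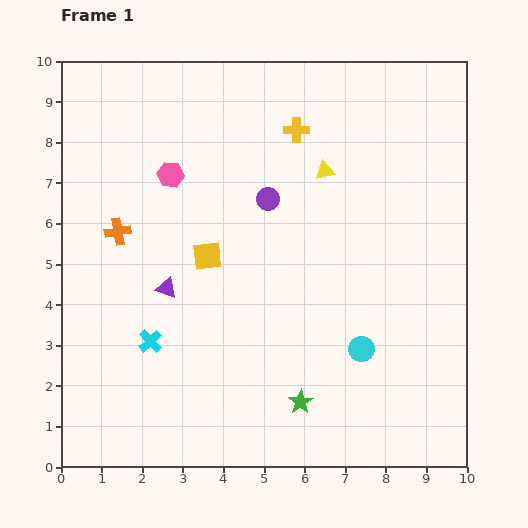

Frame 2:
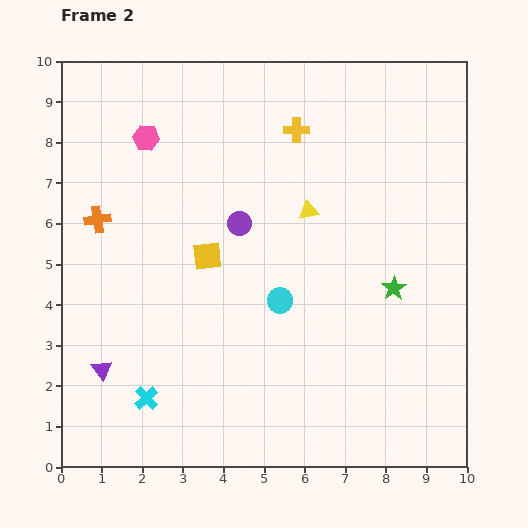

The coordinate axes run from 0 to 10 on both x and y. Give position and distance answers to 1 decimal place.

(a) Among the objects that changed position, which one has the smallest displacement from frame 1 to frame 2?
the orange cross

(moved 0.6)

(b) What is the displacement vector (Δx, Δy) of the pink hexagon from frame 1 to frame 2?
(-0.6, 0.9)

The pink hexagon was at (2.7, 7.2) in frame 1 and (2.1, 8.1) in frame 2.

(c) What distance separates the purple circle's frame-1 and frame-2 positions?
0.9

The purple circle moved from (5.1, 6.6) to (4.4, 6.0), a distance of √(0.7² + 0.6²) ≈ 0.9.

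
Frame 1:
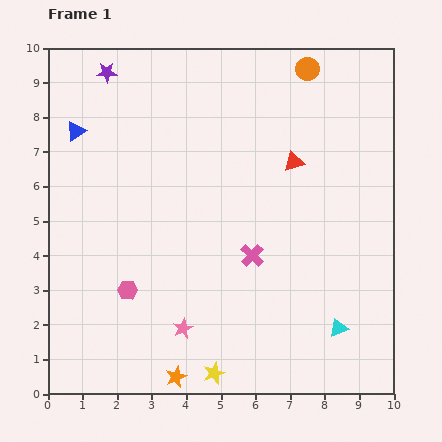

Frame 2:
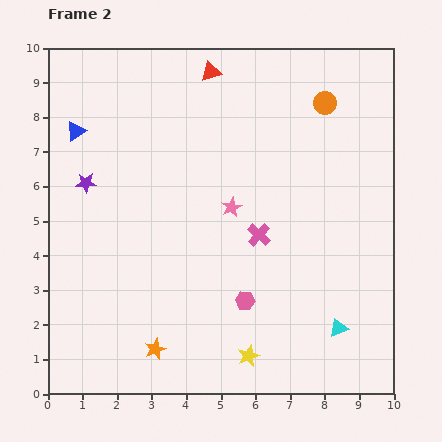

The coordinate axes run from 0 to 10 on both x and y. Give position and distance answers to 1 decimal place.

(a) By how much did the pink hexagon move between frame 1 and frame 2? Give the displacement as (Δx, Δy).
(3.4, -0.3)

The pink hexagon was at (2.3, 3.0) in frame 1 and (5.7, 2.7) in frame 2.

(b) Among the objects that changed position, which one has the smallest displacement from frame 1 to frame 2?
the pink cross

(moved 0.6)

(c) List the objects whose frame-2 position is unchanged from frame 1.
the cyan triangle, the blue triangle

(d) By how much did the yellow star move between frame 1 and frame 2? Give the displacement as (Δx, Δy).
(1.0, 0.5)

The yellow star was at (4.8, 0.6) in frame 1 and (5.8, 1.1) in frame 2.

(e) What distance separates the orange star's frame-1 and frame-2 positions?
1.0

The orange star moved from (3.7, 0.5) to (3.1, 1.3), a distance of √(0.6² + 0.8²) ≈ 1.0.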